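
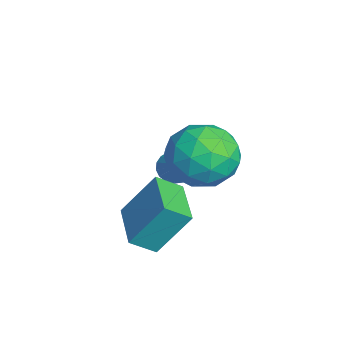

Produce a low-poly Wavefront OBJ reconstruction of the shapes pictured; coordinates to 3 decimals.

v 0.521 0.684 -2.524
v 0.543 -0.135 -1.95
v 0.62 1.717 -1.052
v 0.642 0.898 -0.479
v 2.198 0.662 -2.621
v 2.22 -0.157 -2.048
v 2.297 1.695 -1.15
v 2.319 0.876 -0.576
v 0.717 2.797 -0.818
v 1.619 2.253 -0.202
v -0.539 2.367 0.642
v 0.363 1.823 1.258
v 0.369 3.034 1.11
v 1.145 3.3 0.208
v -0.065 1.32 0.232
v 0.711 1.586 -0.67
v 1.135 1.34 0.446
v 1.403 2.399 0.989
v -0.323 2.221 -0.549
v -0.055 3.28 -0.006
v 1.279 2.563 -0.638
v -0.199 2.057 1.078
v -0.195 2.769 0.991
v 0.335 2.449 1.353
v 1 3.178 -0.397
v 1.53 2.858 -0.035
v 0.795 3.317 0.736
v -0.45 1.762 0.475
v 0.08 1.442 0.837
v 0.745 2.171 -0.913
v 1.275 1.851 -0.551
v 0.285 1.303 -0.296
v 1.524 1.707 0.105
v 0.786 1.454 0.963
v 0.534 1.159 0.36
v 0.991 1.315 -0.17
v 1.682 2.329 0.424
v 0.943 2.076 1.282
v 0.947 2.788 1.196
v 1.403 2.944 0.665
v 1.397 1.793 0.805
v 0.137 2.544 -0.842
v -0.602 2.291 0.016
v -0.323 1.676 -0.225
v 0.133 1.832 -0.756
v 0.294 3.166 -0.523
v -0.444 2.913 0.335
v 0.089 3.305 0.61
v 0.546 3.461 0.08
v -0.317 2.827 -0.365
v -2.278 2.004 -2.411
v -1.946 1.64 -2.788
v -1.282 1.996 -1.529
v -1.874 1.894 -2.868
v -1.881 2.169 -2.858
v -1.967 2.412 -2.759
v -2.114 2.574 -2.591
v -2.294 2.623 -2.387
v -2.471 2.549 -2.188
v -2.609 2.367 -2.034
v -2.682 2.114 -1.954
v -2.675 1.838 -1.964
v -2.589 1.595 -2.063
v -2.441 1.433 -2.231
v -2.261 1.384 -2.435
v -2.085 1.458 -2.633
f 2 4 1
f 5 2 1
f 1 4 3
f 3 5 1
f 2 8 4
f 6 2 5
f 6 8 2
f 4 8 3
f 7 5 3
f 3 8 7
f 7 6 5
f 8 6 7
f 9 46 25
f 46 20 49
f 25 49 14
f 46 49 25
f 9 25 21
f 25 14 26
f 21 26 10
f 25 26 21
f 9 21 30
f 21 10 31
f 30 31 16
f 21 31 30
f 9 30 42
f 30 16 45
f 42 45 19
f 30 45 42
f 9 42 46
f 42 19 50
f 46 50 20
f 42 50 46
f 10 26 37
f 26 14 40
f 37 40 18
f 26 40 37
f 14 49 27
f 49 20 48
f 27 48 13
f 49 48 27
f 20 50 47
f 50 19 43
f 47 43 11
f 50 43 47
f 19 45 44
f 45 16 32
f 44 32 15
f 45 32 44
f 16 31 36
f 31 10 33
f 36 33 17
f 31 33 36
f 12 38 24
f 38 18 39
f 24 39 13
f 38 39 24
f 12 24 22
f 24 13 23
f 22 23 11
f 24 23 22
f 12 22 29
f 22 11 28
f 29 28 15
f 22 28 29
f 12 29 34
f 29 15 35
f 34 35 17
f 29 35 34
f 12 34 38
f 34 17 41
f 38 41 18
f 34 41 38
f 13 39 27
f 39 18 40
f 27 40 14
f 39 40 27
f 11 23 47
f 23 13 48
f 47 48 20
f 23 48 47
f 15 28 44
f 28 11 43
f 44 43 19
f 28 43 44
f 17 35 36
f 35 15 32
f 36 32 16
f 35 32 36
f 18 41 37
f 41 17 33
f 37 33 10
f 41 33 37
f 52 51 54
f 52 54 53
f 54 51 55
f 54 55 53
f 55 51 56
f 55 56 53
f 56 51 57
f 56 57 53
f 57 51 58
f 57 58 53
f 58 51 59
f 58 59 53
f 59 51 60
f 59 60 53
f 60 51 61
f 60 61 53
f 61 51 62
f 61 62 53
f 62 51 63
f 62 63 53
f 63 51 64
f 63 64 53
f 64 51 65
f 64 65 53
f 65 51 66
f 65 66 53
f 66 51 52
f 66 52 53



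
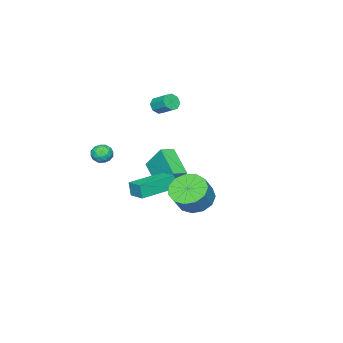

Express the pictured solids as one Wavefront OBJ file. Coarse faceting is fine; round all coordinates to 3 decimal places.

v 2.489 3.713 -0.285
v 3.254 4.056 -0.899
v 4.077 4.17 0.19
v 3.311 3.827 0.805
v 2.958 4.53 -0.725
v 3.78 4.644 0.365
v 2.512 4.745 -0.411
v 3.335 4.859 0.679
v 2.059 4.632 -0.057
v 2.882 4.746 1.033
v 1.742 4.227 0.225
v 2.565 4.342 1.314
v 1.663 3.659 0.345
v 2.485 3.774 1.434
v 1.845 3.108 0.265
v 2.668 3.223 1.354
v 2.232 2.749 0.01
v 3.055 2.864 1.1
v 2.7 2.696 -0.338
v 3.523 2.81 0.752
v 3.102 2.966 -0.669
v 3.924 3.08 0.42
v 3.308 3.473 -0.878
v 4.131 3.587 0.211
v -4.036 -3.407 1.44
v -3.468 -3.394 1.322
v -3.356 -2.421 1.962
v -3.924 -2.433 2.08
v -3.709 -3.17 1.024
v -3.597 -2.197 1.663
v -4.141 -3.085 0.969
v -4.029 -2.112 1.609
v -4.512 -3.188 1.19
v -4.4 -2.215 1.83
v -4.604 -3.419 1.558
v -4.492 -2.446 2.198
v -4.363 -3.643 1.857
v -4.251 -2.67 2.496
v -3.931 -3.728 1.911
v -3.819 -2.755 2.551
v -3.56 -3.625 1.69
v -3.448 -2.652 2.33
v -1.951 -1.002 -3.261
v -2.771 -2.47 -2.254
v -1.96 0.008 -1.795
v -2.779 -1.461 -0.788
v -1.161 -1.299 -3.052
v -1.98 -2.768 -2.045
v -1.169 -0.29 -1.586
v -1.989 -1.758 -0.579
v 1.132 0.829 -0.974
v 1.073 0.648 -0.135
v 1.408 1.754 -0.756
v 1.349 1.574 0.083
v 3.211 0.206 -0.963
v 3.152 0.026 -0.124
v 3.487 1.132 -0.745
v 3.428 0.951 0.094
v 1.015 -2.85 0.57
v 1.577 -2.66 0.3
v 0.983 -3.68 -0.08
v 1.545 -3.49 -0.35
v 1.537 -3.714 0.262
v 1.557 -3.201 0.664
v 1.003 -3.139 -0.444
v 1.023 -2.626 -0.042
v 1.57 -2.839 -0.327
v 1.9 -3.194 0.11
v 0.66 -3.146 0.11
v 0.99 -3.501 0.547
v 1.299 -2.682 0.493
v 1.261 -3.658 -0.273
v 1.256 -3.789 0.087
v 1.587 -3.677 -0.071
v 1.287 -3 0.706
v 1.617 -2.889 0.548
v 1.593 -3.508 0.525
v 0.943 -3.451 -0.328
v 1.273 -3.34 -0.486
v 0.973 -2.663 0.291
v 1.304 -2.551 0.133
v 0.967 -2.832 -0.305
v 1.625 -2.676 -0.035
v 1.606 -3.163 -0.417
v 1.288 -2.957 -0.472
v 1.3 -2.656 -0.236
v 1.819 -2.884 0.222
v 1.8 -3.372 -0.161
v 1.795 -3.504 0.199
v 1.807 -3.202 0.435
v 1.815 -2.989 -0.147
v 0.76 -2.968 0.381
v 0.741 -3.456 -0.002
v 0.753 -3.138 -0.215
v 0.765 -2.836 0.021
v 0.954 -3.177 0.637
v 0.935 -3.664 0.255
v 1.26 -3.684 0.456
v 1.272 -3.383 0.692
v 0.745 -3.351 0.367
f 2 1 5
f 2 5 3
f 3 5 6
f 3 6 4
f 5 1 7
f 5 7 6
f 6 7 8
f 6 8 4
f 7 1 9
f 7 9 8
f 8 9 10
f 8 10 4
f 9 1 11
f 9 11 10
f 10 11 12
f 10 12 4
f 11 1 13
f 11 13 12
f 12 13 14
f 12 14 4
f 13 1 15
f 13 15 14
f 14 15 16
f 14 16 4
f 15 1 17
f 15 17 16
f 16 17 18
f 16 18 4
f 17 1 19
f 17 19 18
f 18 19 20
f 18 20 4
f 19 1 21
f 19 21 20
f 20 21 22
f 20 22 4
f 21 1 23
f 21 23 22
f 22 23 24
f 22 24 4
f 23 1 2
f 23 2 24
f 24 2 3
f 24 3 4
f 26 25 29
f 26 29 27
f 27 29 30
f 27 30 28
f 29 25 31
f 29 31 30
f 30 31 32
f 30 32 28
f 31 25 33
f 31 33 32
f 32 33 34
f 32 34 28
f 33 25 35
f 33 35 34
f 34 35 36
f 34 36 28
f 35 25 37
f 35 37 36
f 36 37 38
f 36 38 28
f 37 25 39
f 37 39 38
f 38 39 40
f 38 40 28
f 39 25 41
f 39 41 40
f 40 41 42
f 40 42 28
f 41 25 26
f 41 26 42
f 42 26 27
f 42 27 28
f 44 46 43
f 47 44 43
f 43 46 45
f 45 47 43
f 44 50 46
f 48 44 47
f 48 50 44
f 46 50 45
f 49 47 45
f 45 50 49
f 49 48 47
f 50 48 49
f 52 54 51
f 55 52 51
f 51 54 53
f 53 55 51
f 52 58 54
f 56 52 55
f 56 58 52
f 54 58 53
f 57 55 53
f 53 58 57
f 57 56 55
f 58 56 57
f 59 96 75
f 96 70 99
f 75 99 64
f 96 99 75
f 59 75 71
f 75 64 76
f 71 76 60
f 75 76 71
f 59 71 80
f 71 60 81
f 80 81 66
f 71 81 80
f 59 80 92
f 80 66 95
f 92 95 69
f 80 95 92
f 59 92 96
f 92 69 100
f 96 100 70
f 92 100 96
f 60 76 87
f 76 64 90
f 87 90 68
f 76 90 87
f 64 99 77
f 99 70 98
f 77 98 63
f 99 98 77
f 70 100 97
f 100 69 93
f 97 93 61
f 100 93 97
f 69 95 94
f 95 66 82
f 94 82 65
f 95 82 94
f 66 81 86
f 81 60 83
f 86 83 67
f 81 83 86
f 62 88 74
f 88 68 89
f 74 89 63
f 88 89 74
f 62 74 72
f 74 63 73
f 72 73 61
f 74 73 72
f 62 72 79
f 72 61 78
f 79 78 65
f 72 78 79
f 62 79 84
f 79 65 85
f 84 85 67
f 79 85 84
f 62 84 88
f 84 67 91
f 88 91 68
f 84 91 88
f 63 89 77
f 89 68 90
f 77 90 64
f 89 90 77
f 61 73 97
f 73 63 98
f 97 98 70
f 73 98 97
f 65 78 94
f 78 61 93
f 94 93 69
f 78 93 94
f 67 85 86
f 85 65 82
f 86 82 66
f 85 82 86
f 68 91 87
f 91 67 83
f 87 83 60
f 91 83 87



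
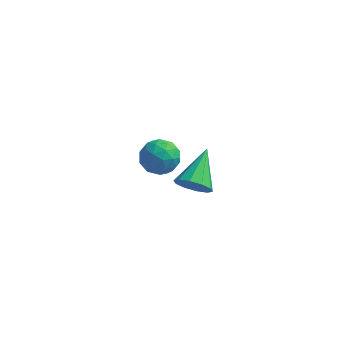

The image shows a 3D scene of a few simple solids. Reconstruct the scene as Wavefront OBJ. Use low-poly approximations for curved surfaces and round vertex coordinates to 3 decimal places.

v 1.103 -4.516 2.993
v 1.916 -4.403 2.771
v 1.137 -2.804 3.987
v 1.615 -4.183 2.402
v 1.118 -4.09 2.258
v 0.616 -4.159 2.395
v 0.3 -4.365 2.761
v 0.291 -4.629 3.215
v 0.592 -4.849 3.585
v 1.088 -4.943 3.728
v 1.591 -4.873 3.591
v 1.907 -4.667 3.226
v -3.401 1.339 -1.672
v -2.828 2.104 -2.028
v -2.072 0.676 -0.952
v -1.499 1.441 -1.308
v -2.194 1.619 -0.583
v -3.015 2.029 -1.028
v -1.885 0.751 -1.952
v -2.706 1.161 -2.397
v -1.89 1.74 -2.201
v -2.081 2.277 -1.354
v -2.819 0.503 -1.626
v -3.01 1.04 -0.779
v -3.231 1.78 -1.913
v -1.669 1 -1.067
v -2.077 1.105 -0.641
v -1.74 1.555 -0.85
v -3.341 1.736 -1.325
v -3.004 2.185 -1.534
v -2.631 1.9 -0.685
v -1.896 0.595 -1.446
v -1.559 1.044 -1.655
v -3.16 1.225 -2.13
v -2.823 1.675 -2.339
v -2.269 0.88 -2.295
v -2.343 2.015 -2.224
v -1.562 1.626 -1.801
v -1.789 1.22 -2.179
v -2.272 1.461 -2.441
v -2.455 2.331 -1.726
v -1.674 1.941 -1.303
v -2.083 2.046 -0.877
v -2.565 2.287 -1.139
v -1.904 2.117 -1.828
v -3.226 0.839 -1.677
v -2.445 0.449 -1.254
v -2.335 0.493 -1.841
v -2.817 0.734 -2.103
v -3.338 1.154 -1.179
v -2.557 0.765 -0.756
v -2.628 1.319 -0.539
v -3.111 1.56 -0.801
v -2.996 0.663 -1.152
f 2 1 4
f 2 4 3
f 4 1 5
f 4 5 3
f 5 1 6
f 5 6 3
f 6 1 7
f 6 7 3
f 7 1 8
f 7 8 3
f 8 1 9
f 8 9 3
f 9 1 10
f 9 10 3
f 10 1 11
f 10 11 3
f 11 1 12
f 11 12 3
f 12 1 2
f 12 2 3
f 13 50 29
f 50 24 53
f 29 53 18
f 50 53 29
f 13 29 25
f 29 18 30
f 25 30 14
f 29 30 25
f 13 25 34
f 25 14 35
f 34 35 20
f 25 35 34
f 13 34 46
f 34 20 49
f 46 49 23
f 34 49 46
f 13 46 50
f 46 23 54
f 50 54 24
f 46 54 50
f 14 30 41
f 30 18 44
f 41 44 22
f 30 44 41
f 18 53 31
f 53 24 52
f 31 52 17
f 53 52 31
f 24 54 51
f 54 23 47
f 51 47 15
f 54 47 51
f 23 49 48
f 49 20 36
f 48 36 19
f 49 36 48
f 20 35 40
f 35 14 37
f 40 37 21
f 35 37 40
f 16 42 28
f 42 22 43
f 28 43 17
f 42 43 28
f 16 28 26
f 28 17 27
f 26 27 15
f 28 27 26
f 16 26 33
f 26 15 32
f 33 32 19
f 26 32 33
f 16 33 38
f 33 19 39
f 38 39 21
f 33 39 38
f 16 38 42
f 38 21 45
f 42 45 22
f 38 45 42
f 17 43 31
f 43 22 44
f 31 44 18
f 43 44 31
f 15 27 51
f 27 17 52
f 51 52 24
f 27 52 51
f 19 32 48
f 32 15 47
f 48 47 23
f 32 47 48
f 21 39 40
f 39 19 36
f 40 36 20
f 39 36 40
f 22 45 41
f 45 21 37
f 41 37 14
f 45 37 41



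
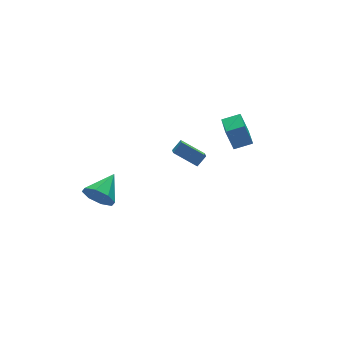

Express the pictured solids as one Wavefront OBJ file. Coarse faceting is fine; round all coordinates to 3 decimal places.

v -0.885 0.283 1.02
v -1.191 -0.51 1.466
v -0.31 0.392 1.608
v -0.616 -0.4 2.054
v 0.156 -0.6 0.166
v -0.15 -1.392 0.612
v 0.731 -0.49 0.754
v 0.425 -1.283 1.2
v 2.948 0.347 -0.203
v 2.579 0.699 1.154
v 3.534 2.027 -0.478
v 3.165 2.378 0.879
v 3.995 0.042 0.161
v 3.626 0.393 1.518
v 4.581 1.721 -0.114
v 4.212 2.073 1.243
v -4.177 3.141 -4.015
v -3.51 2.781 -4.771
v -2.743 4.179 -3.245
v -3.891 3.471 -4.992
v -4.439 3.968 -4.641
v -4.834 3.98 -3.923
v -4.843 3.501 -3.26
v -4.462 2.811 -3.038
v -3.914 2.314 -3.389
v -3.519 2.302 -4.107
f 2 4 1
f 5 2 1
f 1 4 3
f 3 5 1
f 2 8 4
f 6 2 5
f 6 8 2
f 4 8 3
f 7 5 3
f 3 8 7
f 7 6 5
f 8 6 7
f 10 12 9
f 13 10 9
f 9 12 11
f 11 13 9
f 10 16 12
f 14 10 13
f 14 16 10
f 12 16 11
f 15 13 11
f 11 16 15
f 15 14 13
f 16 14 15
f 18 17 20
f 18 20 19
f 20 17 21
f 20 21 19
f 21 17 22
f 21 22 19
f 22 17 23
f 22 23 19
f 23 17 24
f 23 24 19
f 24 17 25
f 24 25 19
f 25 17 26
f 25 26 19
f 26 17 18
f 26 18 19



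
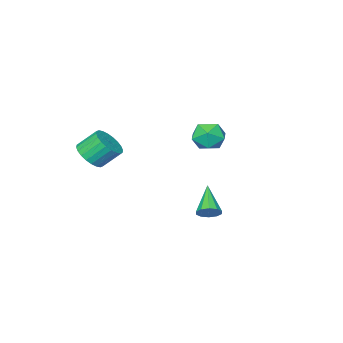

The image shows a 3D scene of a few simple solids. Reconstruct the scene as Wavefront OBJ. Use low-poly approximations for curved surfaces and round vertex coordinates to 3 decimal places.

v -4.382 -0.947 -1.595
v -3.302 -0.677 -1.181
v -4.618 -2.203 -0.159
v -3.538 -1.933 0.255
v -4.415 -1.134 0.318
v -4.269 -0.358 -0.569
v -3.651 -2.522 -0.771
v -3.505 -1.746 -1.658
v -2.85 -1.65 -0.671
v -3.322 -0.793 0.001
v -4.598 -2.087 -1.341
v -5.07 -1.23 -0.669
v 0.091 3.438 -3.787
v 0.753 3.105 -3.619
v -0.931 2.082 -2.453
v 0.686 3.455 -3.314
v 0.391 3.8 -3.19
v -0.018 4.006 -3.293
v -0.385 3.995 -3.586
v -0.57 3.772 -3.955
v -0.503 3.421 -4.26
v -0.209 3.077 -4.384
v 0.2 2.871 -4.281
v 0.568 2.881 -3.988
v 3.599 -2.941 -0.567
v 4.311 -3.247 0.186
v 3.452 -2.506 1.3
v 2.741 -2.199 0.547
v 4.473 -2.878 0.065
v 3.614 -2.136 1.179
v 4.502 -2.518 -0.152
v 3.644 -1.776 0.962
v 4.394 -2.222 -0.432
v 3.535 -1.481 0.682
v 4.165 -2.036 -0.733
v 3.306 -1.294 0.381
v 3.85 -1.987 -1.008
v 2.991 -1.246 0.106
v 3.497 -2.084 -1.216
v 2.638 -1.343 -0.103
v 3.159 -2.311 -1.326
v 2.3 -1.57 -0.212
v 2.888 -2.634 -1.32
v 2.029 -1.893 -0.206
v 2.726 -3.004 -1.199
v 1.867 -2.262 -0.085
v 2.696 -3.364 -0.982
v 1.838 -2.622 0.132
v 2.805 -3.659 -0.702
v 1.946 -2.918 0.412
v 3.034 -3.846 -0.401
v 2.175 -3.104 0.713
v 3.349 -3.894 -0.126
v 2.49 -3.153 0.988
v 3.702 -3.797 0.083
v 2.843 -3.056 1.196
v 4.04 -3.57 0.192
v 3.181 -2.829 1.306
f 1 12 6
f 1 6 2
f 1 2 8
f 1 8 11
f 1 11 12
f 2 6 10
f 6 12 5
f 12 11 3
f 11 8 7
f 8 2 9
f 4 10 5
f 4 5 3
f 4 3 7
f 4 7 9
f 4 9 10
f 5 10 6
f 3 5 12
f 7 3 11
f 9 7 8
f 10 9 2
f 14 13 16
f 14 16 15
f 16 13 17
f 16 17 15
f 17 13 18
f 17 18 15
f 18 13 19
f 18 19 15
f 19 13 20
f 19 20 15
f 20 13 21
f 20 21 15
f 21 13 22
f 21 22 15
f 22 13 23
f 22 23 15
f 23 13 24
f 23 24 15
f 24 13 14
f 24 14 15
f 26 25 29
f 26 29 27
f 27 29 30
f 27 30 28
f 29 25 31
f 29 31 30
f 30 31 32
f 30 32 28
f 31 25 33
f 31 33 32
f 32 33 34
f 32 34 28
f 33 25 35
f 33 35 34
f 34 35 36
f 34 36 28
f 35 25 37
f 35 37 36
f 36 37 38
f 36 38 28
f 37 25 39
f 37 39 38
f 38 39 40
f 38 40 28
f 39 25 41
f 39 41 40
f 40 41 42
f 40 42 28
f 41 25 43
f 41 43 42
f 42 43 44
f 42 44 28
f 43 25 45
f 43 45 44
f 44 45 46
f 44 46 28
f 45 25 47
f 45 47 46
f 46 47 48
f 46 48 28
f 47 25 49
f 47 49 48
f 48 49 50
f 48 50 28
f 49 25 51
f 49 51 50
f 50 51 52
f 50 52 28
f 51 25 53
f 51 53 52
f 52 53 54
f 52 54 28
f 53 25 55
f 53 55 54
f 54 55 56
f 54 56 28
f 55 25 57
f 55 57 56
f 56 57 58
f 56 58 28
f 57 25 26
f 57 26 58
f 58 26 27
f 58 27 28



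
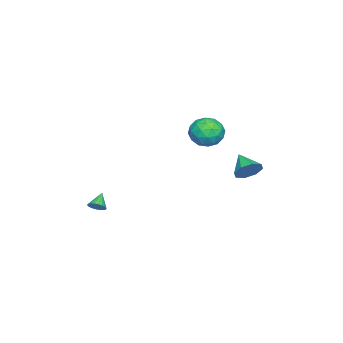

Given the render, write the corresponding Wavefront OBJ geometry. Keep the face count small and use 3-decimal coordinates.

v -2.274 4.069 0.488
v -1.602 3.869 1.004
v -3.106 3.191 1.232
v -1.95 4.39 1.229
v -2.488 4.723 1.02
v -2.9 4.672 0.499
v -2.945 4.268 -0.028
v -2.597 3.747 -0.253
v -2.059 3.414 -0.044
v -1.647 3.465 0.477
v -3.518 1.685 2.923
v -2.855 2.276 3.524
v -2.165 0.784 2.316
v -1.502 1.375 2.917
v -2.177 0.685 3.384
v -3.013 1.242 3.759
v -2.007 1.818 2.081
v -2.843 2.375 2.456
v -1.921 2.358 3.004
v -2.026 1.658 3.809
v -2.994 1.402 2.031
v -3.099 0.702 2.836
v -3.305 2.06 3.277
v -1.715 1 2.563
v -2.111 0.595 2.838
v -1.722 0.942 3.191
v -3.399 1.452 3.415
v -3.009 1.799 3.768
v -2.61 0.864 3.686
v -2.011 1.261 2.072
v -1.621 1.608 2.425
v -3.298 2.118 2.649
v -2.909 2.465 3.002
v -2.41 2.196 2.154
v -2.367 2.455 3.324
v -1.571 1.926 2.968
v -1.868 2.187 2.476
v -2.359 2.514 2.697
v -2.429 2.044 3.798
v -1.633 1.514 3.441
v -2.03 1.108 3.715
v -2.522 1.436 3.936
v -1.879 2.092 3.492
v -3.387 1.546 2.399
v -2.591 1.016 2.042
v -2.498 1.624 1.904
v -2.99 1.952 2.125
v -3.449 1.134 2.872
v -2.653 0.605 2.516
v -2.661 0.546 3.143
v -3.152 0.873 3.364
v -3.141 0.968 2.348
v 0.157 -3.889 -2.667
v 0.495 -4.092 -2.283
v -0.657 -3.931 -1.973
v 0.513 -3.866 -2.249
v 0.469 -3.645 -2.286
v 0.372 -3.466 -2.39
v 0.237 -3.36 -2.541
v 0.088 -3.345 -2.714
v -0.048 -3.425 -2.879
v -0.15 -3.585 -3.008
v -0.198 -3.797 -3.077
v -0.185 -4.026 -3.076
v -0.113 -4.23 -3.004
v 0.005 -4.376 -2.873
v 0.15 -4.438 -2.708
v 0.296 -4.404 -2.535
v 0.418 -4.282 -2.385
f 2 1 4
f 2 4 3
f 4 1 5
f 4 5 3
f 5 1 6
f 5 6 3
f 6 1 7
f 6 7 3
f 7 1 8
f 7 8 3
f 8 1 9
f 8 9 3
f 9 1 10
f 9 10 3
f 10 1 2
f 10 2 3
f 11 48 27
f 48 22 51
f 27 51 16
f 48 51 27
f 11 27 23
f 27 16 28
f 23 28 12
f 27 28 23
f 11 23 32
f 23 12 33
f 32 33 18
f 23 33 32
f 11 32 44
f 32 18 47
f 44 47 21
f 32 47 44
f 11 44 48
f 44 21 52
f 48 52 22
f 44 52 48
f 12 28 39
f 28 16 42
f 39 42 20
f 28 42 39
f 16 51 29
f 51 22 50
f 29 50 15
f 51 50 29
f 22 52 49
f 52 21 45
f 49 45 13
f 52 45 49
f 21 47 46
f 47 18 34
f 46 34 17
f 47 34 46
f 18 33 38
f 33 12 35
f 38 35 19
f 33 35 38
f 14 40 26
f 40 20 41
f 26 41 15
f 40 41 26
f 14 26 24
f 26 15 25
f 24 25 13
f 26 25 24
f 14 24 31
f 24 13 30
f 31 30 17
f 24 30 31
f 14 31 36
f 31 17 37
f 36 37 19
f 31 37 36
f 14 36 40
f 36 19 43
f 40 43 20
f 36 43 40
f 15 41 29
f 41 20 42
f 29 42 16
f 41 42 29
f 13 25 49
f 25 15 50
f 49 50 22
f 25 50 49
f 17 30 46
f 30 13 45
f 46 45 21
f 30 45 46
f 19 37 38
f 37 17 34
f 38 34 18
f 37 34 38
f 20 43 39
f 43 19 35
f 39 35 12
f 43 35 39
f 54 53 56
f 54 56 55
f 56 53 57
f 56 57 55
f 57 53 58
f 57 58 55
f 58 53 59
f 58 59 55
f 59 53 60
f 59 60 55
f 60 53 61
f 60 61 55
f 61 53 62
f 61 62 55
f 62 53 63
f 62 63 55
f 63 53 64
f 63 64 55
f 64 53 65
f 64 65 55
f 65 53 66
f 65 66 55
f 66 53 67
f 66 67 55
f 67 53 68
f 67 68 55
f 68 53 69
f 68 69 55
f 69 53 54
f 69 54 55



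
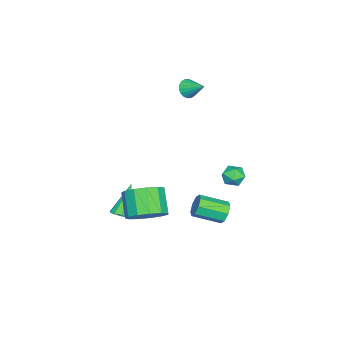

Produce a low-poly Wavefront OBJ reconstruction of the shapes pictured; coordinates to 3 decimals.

v 1.985 2.048 -2.035
v 2.37 1.988 -2.531
v 2.879 0.712 -1.98
v 2.495 0.772 -1.485
v 2.575 2.227 -2.166
v 3.084 0.951 -1.615
v 2.435 2.361 -1.724
v 2.944 1.086 -1.174
v 2.031 2.312 -1.465
v 2.541 1.036 -0.915
v 1.601 2.108 -1.54
v 2.11 0.832 -0.989
v 1.396 1.869 -1.905
v 1.905 0.593 -1.354
v 1.536 1.734 -2.346
v 2.045 0.459 -1.796
v 1.939 1.784 -2.605
v 2.449 0.508 -2.055
v -2.691 1.361 -2.275
v -2.135 1.71 -2.467
v -2.285 0.45 -2.753
v -1.729 0.799 -2.945
v -1.835 0.661 -2.284
v -2.085 1.224 -1.989
v -2.335 0.936 -3.231
v -2.585 1.499 -2.936
v -1.915 1.447 -3.058
v -1.606 1.277 -2.473
v -2.814 0.883 -2.747
v -2.505 0.713 -2.162
v 1.769 -3.341 -3.768
v 2.016 -3.73 -3.551
v 0.771 -3.099 -2.192
v 2.186 -3.432 -3.489
v 2.16 -3.091 -3.558
v 1.951 -2.867 -3.725
v 1.657 -2.865 -3.912
v 1.415 -3.085 -4.031
v 1.338 -3.426 -4.027
v 1.463 -3.726 -3.902
v 1.731 -3.847 -3.714
v -2.435 -1.371 3.022
v -2.253 -1.133 2.525
v -2.065 -0.409 3.618
v -2.497 -1.05 2.543
v -2.728 -1.03 2.655
v -2.902 -1.078 2.84
v -2.983 -1.184 3.061
v -2.955 -1.327 3.275
v -2.825 -1.478 3.438
v -2.617 -1.609 3.519
v -2.373 -1.692 3.501
v -2.142 -1.711 3.389
v -1.968 -1.663 3.204
v -1.887 -1.557 2.983
v -1.915 -1.414 2.769
v -2.045 -1.263 2.606
v 4.133 -1.006 -1.525
v 4.928 -1.163 -0.907
v 4.023 -1.69 0.124
v 3.227 -1.534 -0.495
v 4.741 -0.63 -0.799
v 3.836 -1.157 0.232
v 4.361 -0.217 -0.921
v 3.456 -0.744 0.11
v 3.908 -0.055 -1.236
v 3.003 -0.582 -0.205
v 3.527 -0.194 -1.642
v 2.621 -0.721 -0.611
v 3.338 -0.592 -2.012
v 2.432 -1.119 -0.981
v 3.401 -1.121 -2.227
v 2.495 -1.648 -1.196
v 3.697 -1.614 -2.219
v 2.791 -2.141 -1.188
v 4.131 -1.914 -1.991
v 3.225 -2.441 -0.96
v 4.565 -1.926 -1.615
v 3.66 -2.453 -0.584
v 4.863 -1.646 -1.211
v 3.957 -2.173 -0.18
f 2 1 5
f 2 5 3
f 3 5 6
f 3 6 4
f 5 1 7
f 5 7 6
f 6 7 8
f 6 8 4
f 7 1 9
f 7 9 8
f 8 9 10
f 8 10 4
f 9 1 11
f 9 11 10
f 10 11 12
f 10 12 4
f 11 1 13
f 11 13 12
f 12 13 14
f 12 14 4
f 13 1 15
f 13 15 14
f 14 15 16
f 14 16 4
f 15 1 17
f 15 17 16
f 16 17 18
f 16 18 4
f 17 1 2
f 17 2 18
f 18 2 3
f 18 3 4
f 19 30 24
f 19 24 20
f 19 20 26
f 19 26 29
f 19 29 30
f 20 24 28
f 24 30 23
f 30 29 21
f 29 26 25
f 26 20 27
f 22 28 23
f 22 23 21
f 22 21 25
f 22 25 27
f 22 27 28
f 23 28 24
f 21 23 30
f 25 21 29
f 27 25 26
f 28 27 20
f 32 31 34
f 32 34 33
f 34 31 35
f 34 35 33
f 35 31 36
f 35 36 33
f 36 31 37
f 36 37 33
f 37 31 38
f 37 38 33
f 38 31 39
f 38 39 33
f 39 31 40
f 39 40 33
f 40 31 41
f 40 41 33
f 41 31 32
f 41 32 33
f 43 42 45
f 43 45 44
f 45 42 46
f 45 46 44
f 46 42 47
f 46 47 44
f 47 42 48
f 47 48 44
f 48 42 49
f 48 49 44
f 49 42 50
f 49 50 44
f 50 42 51
f 50 51 44
f 51 42 52
f 51 52 44
f 52 42 53
f 52 53 44
f 53 42 54
f 53 54 44
f 54 42 55
f 54 55 44
f 55 42 56
f 55 56 44
f 56 42 57
f 56 57 44
f 57 42 43
f 57 43 44
f 59 58 62
f 59 62 60
f 60 62 63
f 60 63 61
f 62 58 64
f 62 64 63
f 63 64 65
f 63 65 61
f 64 58 66
f 64 66 65
f 65 66 67
f 65 67 61
f 66 58 68
f 66 68 67
f 67 68 69
f 67 69 61
f 68 58 70
f 68 70 69
f 69 70 71
f 69 71 61
f 70 58 72
f 70 72 71
f 71 72 73
f 71 73 61
f 72 58 74
f 72 74 73
f 73 74 75
f 73 75 61
f 74 58 76
f 74 76 75
f 75 76 77
f 75 77 61
f 76 58 78
f 76 78 77
f 77 78 79
f 77 79 61
f 78 58 80
f 78 80 79
f 79 80 81
f 79 81 61
f 80 58 59
f 80 59 81
f 81 59 60
f 81 60 61



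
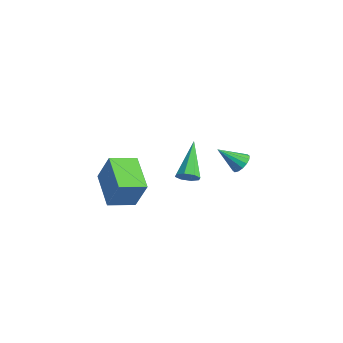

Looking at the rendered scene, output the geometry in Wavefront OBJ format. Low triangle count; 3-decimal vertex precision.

v -1.075 0.423 0.465
v -0.906 0.166 0.885
v -2.245 1.397 1.535
v -0.696 0.497 0.813
v -0.708 0.784 0.538
v -0.936 0.859 0.22
v -1.245 0.679 0.046
v -1.455 0.349 0.118
v -1.443 0.062 0.393
v -1.215 -0.014 0.711
v -2.816 -2.654 0.551
v -2.279 -2.41 1.887
v -2.615 -1.517 0.263
v -2.079 -1.273 1.598
v -1.261 -3.067 0.002
v -0.725 -2.823 1.337
v -1.061 -1.93 -0.287
v -0.524 -1.686 1.049
v -1.472 3.156 0.043
v -1.025 3.138 0.308
v -1.988 2.344 0.857
v -1.165 3.339 0.42
v -1.387 3.491 0.431
v -1.632 3.553 0.338
v -1.834 3.509 0.165
v -1.939 3.369 -0.04
v -1.919 3.173 -0.223
v -1.779 2.972 -0.335
v -1.557 2.82 -0.345
v -1.312 2.758 -0.252
v -1.11 2.803 -0.08
v -1.005 2.942 0.125
f 2 1 4
f 2 4 3
f 4 1 5
f 4 5 3
f 5 1 6
f 5 6 3
f 6 1 7
f 6 7 3
f 7 1 8
f 7 8 3
f 8 1 9
f 8 9 3
f 9 1 10
f 9 10 3
f 10 1 2
f 10 2 3
f 12 14 11
f 15 12 11
f 11 14 13
f 13 15 11
f 12 18 14
f 16 12 15
f 16 18 12
f 14 18 13
f 17 15 13
f 13 18 17
f 17 16 15
f 18 16 17
f 20 19 22
f 20 22 21
f 22 19 23
f 22 23 21
f 23 19 24
f 23 24 21
f 24 19 25
f 24 25 21
f 25 19 26
f 25 26 21
f 26 19 27
f 26 27 21
f 27 19 28
f 27 28 21
f 28 19 29
f 28 29 21
f 29 19 30
f 29 30 21
f 30 19 31
f 30 31 21
f 31 19 32
f 31 32 21
f 32 19 20
f 32 20 21



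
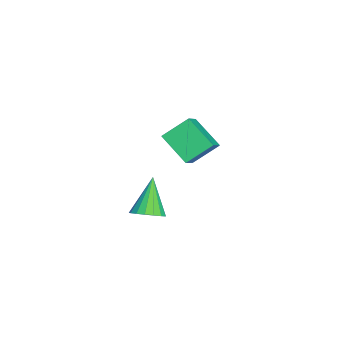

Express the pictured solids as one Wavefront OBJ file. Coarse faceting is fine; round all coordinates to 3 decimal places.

v -1.781 1.521 -1.371
v -2.231 2.708 -0.43
v -0.794 2.698 -2.384
v -1.244 3.885 -1.443
v -0.676 1.295 -0.557
v -1.126 2.482 0.384
v 0.311 2.472 -1.57
v -0.139 3.659 -0.629
v 4.486 1.191 -1.841
v 5.109 1.138 -1.341
v 3.274 1.309 -0.319
v 5.071 1.515 -1.401
v 4.899 1.817 -1.561
v 4.632 1.976 -1.785
v 4.333 1.955 -2.023
v 4.068 1.76 -2.218
v 3.899 1.434 -2.328
v 3.865 1.052 -2.326
v 3.973 0.703 -2.212
v 4.199 0.465 -2.014
v 4.491 0.394 -1.777
v 4.781 0.506 -1.554
v 5.004 0.774 -1.396
f 2 4 1
f 5 2 1
f 1 4 3
f 3 5 1
f 2 8 4
f 6 2 5
f 6 8 2
f 4 8 3
f 7 5 3
f 3 8 7
f 7 6 5
f 8 6 7
f 10 9 12
f 10 12 11
f 12 9 13
f 12 13 11
f 13 9 14
f 13 14 11
f 14 9 15
f 14 15 11
f 15 9 16
f 15 16 11
f 16 9 17
f 16 17 11
f 17 9 18
f 17 18 11
f 18 9 19
f 18 19 11
f 19 9 20
f 19 20 11
f 20 9 21
f 20 21 11
f 21 9 22
f 21 22 11
f 22 9 23
f 22 23 11
f 23 9 10
f 23 10 11



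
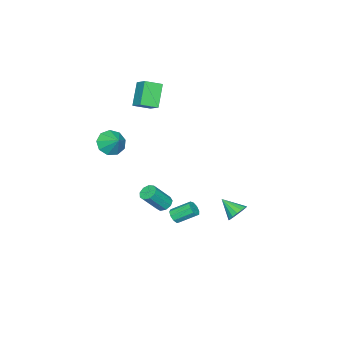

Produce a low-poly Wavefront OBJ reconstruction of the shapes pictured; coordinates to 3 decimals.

v 1.79 -2.51 2.78
v 2.606 -2.738 2.581
v 2.19 -1.69 3.48
v 2.413 -2.321 2.203
v 1.928 -1.992 2.095
v 1.379 -1.906 2.307
v 1.022 -2.103 2.741
v 1.025 -2.49 3.193
v 1.385 -2.886 3.452
v 1.935 -3.107 3.396
v 2.417 -3.048 3.052
v -0.854 -0.131 -3.93
v -0.654 -0.346 -3.501
v -1.187 0.636 -2.761
v -1.386 0.851 -3.19
v -0.422 -0.115 -3.64
v -0.955 0.867 -2.9
v -0.392 0.109 -3.915
v -0.925 1.09 -3.175
v -0.578 0.22 -4.197
v -1.111 1.202 -3.457
v -0.893 0.167 -4.354
v -1.426 1.149 -3.614
v -1.189 -0.025 -4.312
v -1.722 0.957 -3.573
v -1.329 -0.267 -4.092
v -1.862 0.715 -3.352
v -1.245 -0.445 -3.795
v -1.778 0.537 -3.056
v -0.979 -0.476 -3.562
v -1.512 0.506 -2.822
v 1.32 0.654 -1.252
v 1.698 1.035 -1.374
v 2.578 0.566 -0.11
v 2.2 0.186 0.012
v 1.44 1.179 -1.141
v 2.321 0.711 0.123
v 1.126 1.078 -0.96
v 2.007 0.61 0.304
v 0.903 0.779 -0.915
v 1.783 0.31 0.348
v 0.875 0.421 -1.028
v 1.755 -0.048 0.235
v 1.055 0.172 -1.246
v 1.935 -0.296 0.018
v 1.359 0.149 -1.466
v 2.239 -0.319 -0.203
v 1.644 0.362 -1.586
v 2.525 -0.106 -0.323
v 1.778 0.712 -1.55
v 2.659 0.244 -0.286
v -3.698 -3.719 2.269
v -4.718 -4.114 3.57
v -3.254 -2.852 2.88
v -4.274 -3.247 4.181
v -2.906 -4.413 2.679
v -3.926 -4.808 3.98
v -2.462 -3.546 3.29
v -3.482 -3.941 4.591
v -0.703 4.148 -1.865
v -0.043 4.226 -1.718
v -0.737 3.072 -1.135
v -0.214 4.402 -1.466
v -0.516 4.511 -1.321
v -0.868 4.522 -1.321
v -1.175 4.432 -1.467
v -1.356 4.267 -1.72
v -1.362 4.07 -2.011
v -1.191 3.893 -2.263
v -0.89 3.785 -2.409
v -0.538 3.774 -2.408
v -0.23 3.863 -2.262
v -0.049 4.029 -2.01
f 2 1 4
f 2 4 3
f 4 1 5
f 4 5 3
f 5 1 6
f 5 6 3
f 6 1 7
f 6 7 3
f 7 1 8
f 7 8 3
f 8 1 9
f 8 9 3
f 9 1 10
f 9 10 3
f 10 1 11
f 10 11 3
f 11 1 2
f 11 2 3
f 13 12 16
f 13 16 14
f 14 16 17
f 14 17 15
f 16 12 18
f 16 18 17
f 17 18 19
f 17 19 15
f 18 12 20
f 18 20 19
f 19 20 21
f 19 21 15
f 20 12 22
f 20 22 21
f 21 22 23
f 21 23 15
f 22 12 24
f 22 24 23
f 23 24 25
f 23 25 15
f 24 12 26
f 24 26 25
f 25 26 27
f 25 27 15
f 26 12 28
f 26 28 27
f 27 28 29
f 27 29 15
f 28 12 30
f 28 30 29
f 29 30 31
f 29 31 15
f 30 12 13
f 30 13 31
f 31 13 14
f 31 14 15
f 33 32 36
f 33 36 34
f 34 36 37
f 34 37 35
f 36 32 38
f 36 38 37
f 37 38 39
f 37 39 35
f 38 32 40
f 38 40 39
f 39 40 41
f 39 41 35
f 40 32 42
f 40 42 41
f 41 42 43
f 41 43 35
f 42 32 44
f 42 44 43
f 43 44 45
f 43 45 35
f 44 32 46
f 44 46 45
f 45 46 47
f 45 47 35
f 46 32 48
f 46 48 47
f 47 48 49
f 47 49 35
f 48 32 50
f 48 50 49
f 49 50 51
f 49 51 35
f 50 32 33
f 50 33 51
f 51 33 34
f 51 34 35
f 53 55 52
f 56 53 52
f 52 55 54
f 54 56 52
f 53 59 55
f 57 53 56
f 57 59 53
f 55 59 54
f 58 56 54
f 54 59 58
f 58 57 56
f 59 57 58
f 61 60 63
f 61 63 62
f 63 60 64
f 63 64 62
f 64 60 65
f 64 65 62
f 65 60 66
f 65 66 62
f 66 60 67
f 66 67 62
f 67 60 68
f 67 68 62
f 68 60 69
f 68 69 62
f 69 60 70
f 69 70 62
f 70 60 71
f 70 71 62
f 71 60 72
f 71 72 62
f 72 60 73
f 72 73 62
f 73 60 61
f 73 61 62



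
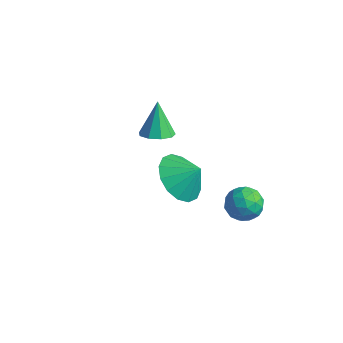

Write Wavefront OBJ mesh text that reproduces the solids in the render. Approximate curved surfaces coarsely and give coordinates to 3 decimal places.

v 1.05 -0.023 2.07
v 1.856 -0.038 1.335
v 1.75 0.323 2.83
v 1.637 0.481 1.301
v 1.261 0.865 1.473
v 0.828 1.011 1.805
v 0.455 0.88 2.207
v 0.241 0.508 2.573
v 0.244 -0.007 2.804
v 0.463 -0.526 2.838
v 0.839 -0.91 2.666
v 1.272 -1.056 2.334
v 1.645 -0.926 1.932
v 1.858 -0.553 1.566
v -2.917 3.591 -0.878
v -2.388 3.202 -0.537
v -3.363 4.209 0.518
v -2.207 3.653 -0.679
v -2.359 4.075 -0.914
v -2.771 4.27 -1.132
v -3.253 4.148 -1.231
v -3.577 3.765 -1.165
v -3.593 3.301 -0.964
v -3.292 2.972 -0.723
v -2.817 2.933 -0.554
v 1.292 2.754 -1.185
v 1.58 3.145 -1.845
v 2.5 2.255 -0.955
v 2.788 2.646 -1.615
v 2.56 3.073 -0.953
v 1.813 3.381 -1.095
v 2.267 2.019 -1.705
v 1.52 2.327 -1.847
v 2.182 2.691 -2.167
v 2.363 3.342 -1.702
v 1.717 2.058 -1.098
v 1.898 2.709 -0.633
v 1.33 2.993 -1.535
v 2.75 2.407 -1.265
v 2.616 2.657 -0.876
v 2.785 2.887 -1.264
v 1.467 3.132 -1.094
v 1.636 3.362 -1.483
v 2.212 3.319 -0.958
v 2.444 2.038 -1.317
v 2.613 2.268 -1.706
v 1.295 2.513 -1.536
v 1.464 2.743 -1.924
v 1.868 2.081 -1.842
v 1.853 2.956 -2.113
v 2.563 2.663 -1.977
v 2.257 2.294 -2.03
v 1.818 2.476 -2.113
v 1.959 3.339 -1.84
v 2.669 3.046 -1.704
v 2.535 3.297 -1.315
v 2.097 3.478 -1.399
v 2.314 3.072 -2.029
v 1.411 2.354 -1.096
v 2.121 2.061 -0.96
v 1.983 1.922 -1.401
v 1.545 2.103 -1.485
v 1.517 2.737 -0.823
v 2.227 2.444 -0.687
v 2.262 2.924 -0.687
v 1.823 3.106 -0.77
v 1.766 2.328 -0.771
f 2 1 4
f 2 4 3
f 4 1 5
f 4 5 3
f 5 1 6
f 5 6 3
f 6 1 7
f 6 7 3
f 7 1 8
f 7 8 3
f 8 1 9
f 8 9 3
f 9 1 10
f 9 10 3
f 10 1 11
f 10 11 3
f 11 1 12
f 11 12 3
f 12 1 13
f 12 13 3
f 13 1 14
f 13 14 3
f 14 1 2
f 14 2 3
f 16 15 18
f 16 18 17
f 18 15 19
f 18 19 17
f 19 15 20
f 19 20 17
f 20 15 21
f 20 21 17
f 21 15 22
f 21 22 17
f 22 15 23
f 22 23 17
f 23 15 24
f 23 24 17
f 24 15 25
f 24 25 17
f 25 15 16
f 25 16 17
f 26 63 42
f 63 37 66
f 42 66 31
f 63 66 42
f 26 42 38
f 42 31 43
f 38 43 27
f 42 43 38
f 26 38 47
f 38 27 48
f 47 48 33
f 38 48 47
f 26 47 59
f 47 33 62
f 59 62 36
f 47 62 59
f 26 59 63
f 59 36 67
f 63 67 37
f 59 67 63
f 27 43 54
f 43 31 57
f 54 57 35
f 43 57 54
f 31 66 44
f 66 37 65
f 44 65 30
f 66 65 44
f 37 67 64
f 67 36 60
f 64 60 28
f 67 60 64
f 36 62 61
f 62 33 49
f 61 49 32
f 62 49 61
f 33 48 53
f 48 27 50
f 53 50 34
f 48 50 53
f 29 55 41
f 55 35 56
f 41 56 30
f 55 56 41
f 29 41 39
f 41 30 40
f 39 40 28
f 41 40 39
f 29 39 46
f 39 28 45
f 46 45 32
f 39 45 46
f 29 46 51
f 46 32 52
f 51 52 34
f 46 52 51
f 29 51 55
f 51 34 58
f 55 58 35
f 51 58 55
f 30 56 44
f 56 35 57
f 44 57 31
f 56 57 44
f 28 40 64
f 40 30 65
f 64 65 37
f 40 65 64
f 32 45 61
f 45 28 60
f 61 60 36
f 45 60 61
f 34 52 53
f 52 32 49
f 53 49 33
f 52 49 53
f 35 58 54
f 58 34 50
f 54 50 27
f 58 50 54



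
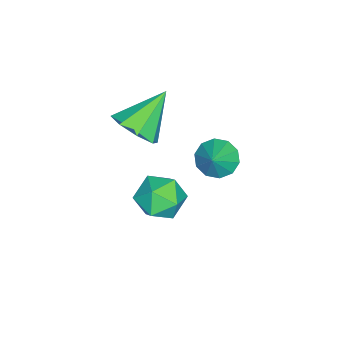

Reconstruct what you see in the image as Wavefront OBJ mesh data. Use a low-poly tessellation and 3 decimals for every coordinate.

v 2.674 -0.072 0.838
v 3.19 0.23 0.234
v 3.566 0.052 1.662
v 2.936 0.637 0.448
v 2.582 0.773 0.811
v 2.263 0.587 1.185
v 2.101 0.149 1.426
v 2.158 -0.373 1.443
v 2.412 -0.78 1.229
v 2.766 -0.916 0.865
v 3.085 -0.73 0.492
v 3.247 -0.292 0.251
v 2.234 -3.518 0.891
v 2.866 -3.838 1.706
v 0.866 -2.762 2.249
v 3.04 -3.07 1.454
v 2.741 -2.565 0.872
v 2.146 -2.617 0.301
v 1.602 -3.197 0.076
v 1.428 -3.965 0.328
v 1.726 -4.471 0.91
v 2.322 -4.418 1.481
v 2.627 -1.812 -3.867
v 3.296 -2.454 -3.229
v 1.164 -2.526 -3.051
v 1.833 -3.168 -2.413
v 1.809 -2.054 -2.258
v 2.713 -1.613 -2.763
v 1.747 -3.367 -3.517
v 2.651 -2.926 -4.022
v 2.752 -3.415 -3.014
v 2.79 -2.604 -2.235
v 1.67 -2.376 -4.045
v 1.708 -1.565 -3.266
f 2 1 4
f 2 4 3
f 4 1 5
f 4 5 3
f 5 1 6
f 5 6 3
f 6 1 7
f 6 7 3
f 7 1 8
f 7 8 3
f 8 1 9
f 8 9 3
f 9 1 10
f 9 10 3
f 10 1 11
f 10 11 3
f 11 1 12
f 11 12 3
f 12 1 2
f 12 2 3
f 14 13 16
f 14 16 15
f 16 13 17
f 16 17 15
f 17 13 18
f 17 18 15
f 18 13 19
f 18 19 15
f 19 13 20
f 19 20 15
f 20 13 21
f 20 21 15
f 21 13 22
f 21 22 15
f 22 13 14
f 22 14 15
f 23 34 28
f 23 28 24
f 23 24 30
f 23 30 33
f 23 33 34
f 24 28 32
f 28 34 27
f 34 33 25
f 33 30 29
f 30 24 31
f 26 32 27
f 26 27 25
f 26 25 29
f 26 29 31
f 26 31 32
f 27 32 28
f 25 27 34
f 29 25 33
f 31 29 30
f 32 31 24



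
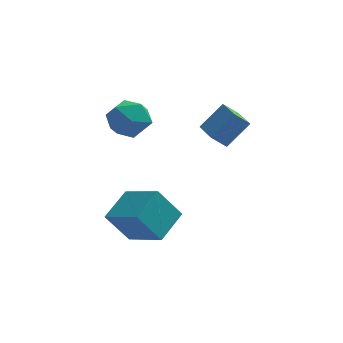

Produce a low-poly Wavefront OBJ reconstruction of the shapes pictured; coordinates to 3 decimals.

v -0.898 -5.12 -0.528
v -0.066 -3.719 0.11
v -2.306 -3.871 -1.435
v -1.475 -2.47 -0.798
v 0.115 -5.05 -2.002
v 0.946 -3.649 -1.365
v -1.294 -3.801 -2.91
v -0.462 -2.4 -2.272
v -1.689 1.914 2.202
v -0.679 1.853 1.641
v -2.241 0.327 1.379
v -1.231 0.266 0.818
v -1.268 0.106 1.963
v -0.926 1.087 2.472
v -1.994 1.093 0.548
v -1.652 2.074 1.057
v -0.867 1.346 0.619
v -0.419 0.736 1.494
v -2.501 1.444 1.526
v -2.053 0.834 2.401
v 2.815 -1.457 1.415
v 2.134 -1.59 2.079
v 2.331 -0.075 1.197
v 1.651 -0.208 1.861
v 3.809 -0.932 2.539
v 3.129 -1.065 3.203
v 3.326 0.45 2.321
v 2.645 0.317 2.985
f 2 4 1
f 5 2 1
f 1 4 3
f 3 5 1
f 2 8 4
f 6 2 5
f 6 8 2
f 4 8 3
f 7 5 3
f 3 8 7
f 7 6 5
f 8 6 7
f 9 20 14
f 9 14 10
f 9 10 16
f 9 16 19
f 9 19 20
f 10 14 18
f 14 20 13
f 20 19 11
f 19 16 15
f 16 10 17
f 12 18 13
f 12 13 11
f 12 11 15
f 12 15 17
f 12 17 18
f 13 18 14
f 11 13 20
f 15 11 19
f 17 15 16
f 18 17 10
f 22 24 21
f 25 22 21
f 21 24 23
f 23 25 21
f 22 28 24
f 26 22 25
f 26 28 22
f 24 28 23
f 27 25 23
f 23 28 27
f 27 26 25
f 28 26 27



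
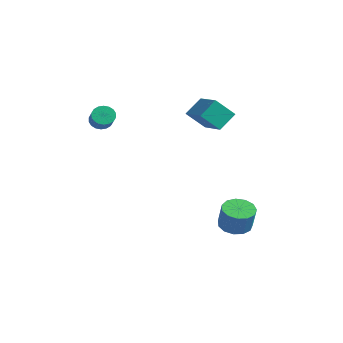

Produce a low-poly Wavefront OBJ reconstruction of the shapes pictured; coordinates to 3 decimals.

v 1.511 3.421 -4.019
v 2.186 2.806 -4.346
v 2.744 2.644 -2.888
v 2.069 3.259 -2.561
v 2.406 3.306 -4.375
v 2.964 3.143 -2.917
v 2.341 3.842 -4.291
v 2.9 3.679 -2.832
v 2.013 4.244 -4.12
v 2.572 4.082 -2.662
v 1.526 4.386 -3.918
v 2.085 4.223 -2.459
v 1.033 4.221 -3.747
v 1.592 4.058 -2.289
v 0.693 3.802 -3.663
v 1.251 3.64 -2.205
v 0.611 3.262 -3.692
v 1.17 3.1 -2.234
v 0.816 2.773 -3.825
v 1.374 2.611 -2.367
v 1.241 2.49 -4.019
v 1.799 2.327 -2.561
v 1.751 2.502 -4.214
v 2.31 2.34 -2.756
v -3.914 -1.727 3.325
v -3.57 -1.946 2.781
v -2.642 -2.352 3.53
v -2.986 -2.133 4.075
v -3.472 -1.662 2.813
v -2.544 -2.068 3.562
v -3.461 -1.39 2.946
v -2.533 -1.796 3.696
v -3.539 -1.186 3.155
v -2.612 -1.592 3.904
v -3.692 -1.088 3.397
v -2.765 -1.494 4.147
v -3.889 -1.117 3.625
v -2.961 -1.523 4.375
v -4.091 -1.267 3.794
v -3.163 -1.673 4.543
v -4.258 -1.508 3.87
v -3.33 -1.914 4.619
v -4.356 -1.792 3.838
v -3.428 -2.198 4.587
v -4.367 -2.064 3.704
v -3.439 -2.47 4.454
v -4.288 -2.268 3.496
v -3.361 -2.674 4.245
v -4.135 -2.366 3.253
v -3.208 -2.772 4.003
v -3.939 -2.337 3.025
v -3.011 -2.743 3.775
v -3.737 -2.187 2.857
v -2.809 -2.593 3.606
v -1.81 3.77 2.206
v -2.308 2.797 3.305
v -1.853 4.827 3.123
v -2.351 3.854 4.222
v 0.111 3.386 2.738
v -0.387 2.413 3.837
v 0.068 4.443 3.655
v -0.43 3.47 4.754
f 2 1 5
f 2 5 3
f 3 5 6
f 3 6 4
f 5 1 7
f 5 7 6
f 6 7 8
f 6 8 4
f 7 1 9
f 7 9 8
f 8 9 10
f 8 10 4
f 9 1 11
f 9 11 10
f 10 11 12
f 10 12 4
f 11 1 13
f 11 13 12
f 12 13 14
f 12 14 4
f 13 1 15
f 13 15 14
f 14 15 16
f 14 16 4
f 15 1 17
f 15 17 16
f 16 17 18
f 16 18 4
f 17 1 19
f 17 19 18
f 18 19 20
f 18 20 4
f 19 1 21
f 19 21 20
f 20 21 22
f 20 22 4
f 21 1 23
f 21 23 22
f 22 23 24
f 22 24 4
f 23 1 2
f 23 2 24
f 24 2 3
f 24 3 4
f 26 25 29
f 26 29 27
f 27 29 30
f 27 30 28
f 29 25 31
f 29 31 30
f 30 31 32
f 30 32 28
f 31 25 33
f 31 33 32
f 32 33 34
f 32 34 28
f 33 25 35
f 33 35 34
f 34 35 36
f 34 36 28
f 35 25 37
f 35 37 36
f 36 37 38
f 36 38 28
f 37 25 39
f 37 39 38
f 38 39 40
f 38 40 28
f 39 25 41
f 39 41 40
f 40 41 42
f 40 42 28
f 41 25 43
f 41 43 42
f 42 43 44
f 42 44 28
f 43 25 45
f 43 45 44
f 44 45 46
f 44 46 28
f 45 25 47
f 45 47 46
f 46 47 48
f 46 48 28
f 47 25 49
f 47 49 48
f 48 49 50
f 48 50 28
f 49 25 51
f 49 51 50
f 50 51 52
f 50 52 28
f 51 25 53
f 51 53 52
f 52 53 54
f 52 54 28
f 53 25 26
f 53 26 54
f 54 26 27
f 54 27 28
f 56 58 55
f 59 56 55
f 55 58 57
f 57 59 55
f 56 62 58
f 60 56 59
f 60 62 56
f 58 62 57
f 61 59 57
f 57 62 61
f 61 60 59
f 62 60 61



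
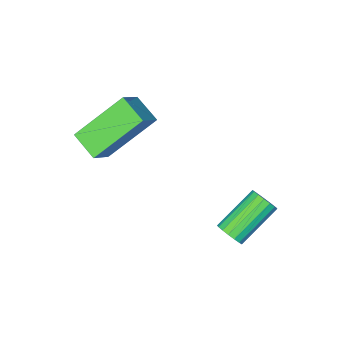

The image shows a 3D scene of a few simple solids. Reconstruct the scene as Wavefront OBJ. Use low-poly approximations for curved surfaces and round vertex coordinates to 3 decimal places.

v 0.803 -0.877 -0.064
v 0.902 -1.872 0.343
v 1.526 -0.539 0.587
v 1.625 -1.534 0.994
v 2.335 -1.326 -1.534
v 2.434 -2.321 -1.127
v 3.058 -0.988 -0.883
v 3.157 -1.983 -0.476
v 0.238 2.382 -3.566
v 0.501 2.156 -3.193
v -0.914 2.012 -2.28
v -1.178 2.238 -2.654
v 0.513 2.393 -3.137
v -0.902 2.25 -2.225
v 0.462 2.628 -3.18
v -0.954 2.485 -2.268
v 0.359 2.807 -3.311
v -1.056 2.663 -2.399
v 0.228 2.888 -3.501
v -1.187 2.744 -2.589
v 0.1 2.853 -3.706
v -1.315 2.709 -2.793
v 0.003 2.71 -3.878
v -1.412 2.566 -2.966
v -0.04 2.492 -3.98
v -1.455 2.348 -3.067
v -0.02 2.249 -3.986
v -1.435 2.105 -3.074
v 0.06 2.036 -3.896
v -1.355 1.893 -2.984
v 0.18 1.903 -3.731
v -1.235 1.759 -2.819
v 0.313 1.879 -3.528
v -1.102 1.735 -2.616
v 0.429 1.97 -3.334
v -0.986 1.827 -2.421
f 2 4 1
f 5 2 1
f 1 4 3
f 3 5 1
f 2 8 4
f 6 2 5
f 6 8 2
f 4 8 3
f 7 5 3
f 3 8 7
f 7 6 5
f 8 6 7
f 10 9 13
f 10 13 11
f 11 13 14
f 11 14 12
f 13 9 15
f 13 15 14
f 14 15 16
f 14 16 12
f 15 9 17
f 15 17 16
f 16 17 18
f 16 18 12
f 17 9 19
f 17 19 18
f 18 19 20
f 18 20 12
f 19 9 21
f 19 21 20
f 20 21 22
f 20 22 12
f 21 9 23
f 21 23 22
f 22 23 24
f 22 24 12
f 23 9 25
f 23 25 24
f 24 25 26
f 24 26 12
f 25 9 27
f 25 27 26
f 26 27 28
f 26 28 12
f 27 9 29
f 27 29 28
f 28 29 30
f 28 30 12
f 29 9 31
f 29 31 30
f 30 31 32
f 30 32 12
f 31 9 33
f 31 33 32
f 32 33 34
f 32 34 12
f 33 9 35
f 33 35 34
f 34 35 36
f 34 36 12
f 35 9 10
f 35 10 36
f 36 10 11
f 36 11 12



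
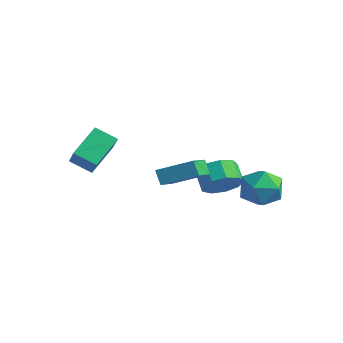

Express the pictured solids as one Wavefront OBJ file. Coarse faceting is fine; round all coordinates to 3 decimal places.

v -2.638 -2.888 -0.905
v -3.706 -3.345 -0.322
v -2.834 -1.211 0.05
v -3.902 -1.668 0.633
v -1.758 -3.452 0.267
v -2.826 -3.909 0.85
v -1.954 -1.775 1.222
v -3.022 -2.232 1.805
v 1.356 2.05 -2.434
v 2.103 2.416 -1.745
v 1.251 2.937 -1.098
v 0.504 2.57 -1.786
v 1.994 2.908 -2.285
v 1.142 3.429 -1.638
v 1.586 2.999 -2.895
v 0.734 3.52 -2.247
v 1.071 2.645 -3.288
v 0.219 3.166 -2.641
v 0.689 2.013 -3.282
v -0.163 2.534 -2.635
v 0.619 1.398 -2.879
v -0.233 1.919 -2.231
v 0.894 1.088 -2.267
v 0.042 1.608 -1.62
v 1.385 1.228 -1.734
v 0.533 1.749 -1.086
v 1.863 1.752 -1.528
v 1.011 2.273 -0.88
v 2.412 -3.54 0.699
v 1.909 -3.35 1.383
v 1.7 -1.92 -0.274
v 1.197 -1.73 0.41
v 3.803 -2.49 1.43
v 3.3 -2.3 2.114
v 3.091 -0.87 0.457
v 2.588 -0.68 1.141
v 3.378 4.147 -2.071
v 3.766 3.615 -3.135
v 2.074 2.625 -1.785
v 2.462 2.093 -2.849
v 3.225 2.14 -1.858
v 4.031 3.081 -2.035
v 1.809 3.159 -2.885
v 2.615 4.1 -3.062
v 2.797 3.004 -3.638
v 3.672 2.374 -3.003
v 2.168 3.866 -1.917
v 3.043 3.236 -1.282
f 2 4 1
f 5 2 1
f 1 4 3
f 3 5 1
f 2 8 4
f 6 2 5
f 6 8 2
f 4 8 3
f 7 5 3
f 3 8 7
f 7 6 5
f 8 6 7
f 10 9 13
f 10 13 11
f 11 13 14
f 11 14 12
f 13 9 15
f 13 15 14
f 14 15 16
f 14 16 12
f 15 9 17
f 15 17 16
f 16 17 18
f 16 18 12
f 17 9 19
f 17 19 18
f 18 19 20
f 18 20 12
f 19 9 21
f 19 21 20
f 20 21 22
f 20 22 12
f 21 9 23
f 21 23 22
f 22 23 24
f 22 24 12
f 23 9 25
f 23 25 24
f 24 25 26
f 24 26 12
f 25 9 27
f 25 27 26
f 26 27 28
f 26 28 12
f 27 9 10
f 27 10 28
f 28 10 11
f 28 11 12
f 30 32 29
f 33 30 29
f 29 32 31
f 31 33 29
f 30 36 32
f 34 30 33
f 34 36 30
f 32 36 31
f 35 33 31
f 31 36 35
f 35 34 33
f 36 34 35
f 37 48 42
f 37 42 38
f 37 38 44
f 37 44 47
f 37 47 48
f 38 42 46
f 42 48 41
f 48 47 39
f 47 44 43
f 44 38 45
f 40 46 41
f 40 41 39
f 40 39 43
f 40 43 45
f 40 45 46
f 41 46 42
f 39 41 48
f 43 39 47
f 45 43 44
f 46 45 38



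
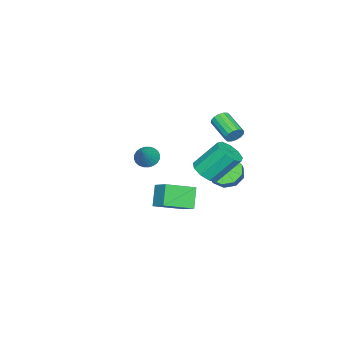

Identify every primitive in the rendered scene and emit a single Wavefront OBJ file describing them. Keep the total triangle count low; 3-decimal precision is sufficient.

v -3.73 1.015 -4.304
v -3.024 1.156 -5.095
v -2.003 1.466 -4.127
v -2.71 1.325 -3.336
v -3.359 1.789 -4.943
v -2.338 2.098 -3.976
v -3.868 2.06 -4.492
v -2.847 2.369 -3.525
v -4.313 1.842 -3.953
v -3.292 2.151 -2.986
v -4.485 1.237 -3.578
v -3.464 1.546 -2.611
v -4.304 0.529 -3.543
v -3.283 0.838 -2.575
v -3.855 0.048 -3.863
v -2.834 0.357 -2.896
v -3.347 0.02 -4.39
v -2.326 0.329 -3.423
v -3.019 0.458 -4.876
v -1.998 0.767 -3.909
v 1.305 1.897 -1.086
v 1.942 1.488 -0.546
v 1.332 2.694 1.087
v 0.695 3.103 0.546
v 2.193 1.999 -0.83
v 1.583 3.205 0.803
v 2.029 2.462 -1.233
v 1.418 3.668 0.399
v 1.526 2.661 -1.568
v 0.915 3.867 0.064
v 0.92 2.502 -1.678
v 0.309 3.709 -0.045
v 0.494 2.06 -1.511
v -0.117 3.267 0.122
v 0.448 1.542 -1.145
v -0.163 2.748 0.488
v 0.803 1.189 -0.752
v 0.192 2.396 0.881
v 1.393 1.168 -0.515
v 0.782 2.374 1.118
v -1.967 2.243 0.188
v -1.76 1.885 -0.274
v -2.666 0.58 0.329
v -2.873 0.937 0.792
v -1.547 1.847 -0.037
v -2.453 0.541 0.566
v -1.446 1.914 0.26
v -2.352 0.609 0.863
v -1.485 2.069 0.538
v -2.391 0.764 1.141
v -1.653 2.271 0.722
v -2.559 0.966 1.325
v -1.905 2.466 0.764
v -2.811 1.16 1.367
v -2.174 2.6 0.651
v -3.08 1.295 1.254
v -2.387 2.639 0.414
v -3.293 1.333 1.017
v -2.488 2.571 0.117
v -3.394 1.266 0.72
v -2.449 2.416 -0.161
v -3.355 1.111 0.442
v -2.281 2.214 -0.345
v -3.187 0.909 0.258
v -2.029 2.02 -0.387
v -2.935 0.714 0.216
v -3.099 -3.865 -3.809
v -2.547 -3.814 -4.371
v -1.881 -3.615 -2.591
v -2.634 -3.52 -4.345
v -2.791 -3.277 -4.238
v -2.995 -3.125 -4.064
v -3.216 -3.085 -3.852
v -3.418 -3.164 -3.634
v -3.572 -3.35 -3.442
v -3.654 -3.614 -3.305
v -3.651 -3.916 -3.246
v -3.564 -4.211 -3.272
v -3.407 -4.453 -3.38
v -3.203 -4.605 -3.553
v -2.982 -4.645 -3.765
v -2.78 -4.566 -3.984
v -2.626 -4.381 -4.176
v -2.544 -4.117 -4.312
v 2.316 1.132 -2.036
v 3.568 -0.13 -1.396
v 2.925 2.072 -1.376
v 4.178 0.809 -0.736
v 3.162 1.391 -3.184
v 4.415 0.128 -2.544
v 3.772 2.33 -2.524
v 5.024 1.068 -1.884
f 2 1 5
f 2 5 3
f 3 5 6
f 3 6 4
f 5 1 7
f 5 7 6
f 6 7 8
f 6 8 4
f 7 1 9
f 7 9 8
f 8 9 10
f 8 10 4
f 9 1 11
f 9 11 10
f 10 11 12
f 10 12 4
f 11 1 13
f 11 13 12
f 12 13 14
f 12 14 4
f 13 1 15
f 13 15 14
f 14 15 16
f 14 16 4
f 15 1 17
f 15 17 16
f 16 17 18
f 16 18 4
f 17 1 19
f 17 19 18
f 18 19 20
f 18 20 4
f 19 1 2
f 19 2 20
f 20 2 3
f 20 3 4
f 22 21 25
f 22 25 23
f 23 25 26
f 23 26 24
f 25 21 27
f 25 27 26
f 26 27 28
f 26 28 24
f 27 21 29
f 27 29 28
f 28 29 30
f 28 30 24
f 29 21 31
f 29 31 30
f 30 31 32
f 30 32 24
f 31 21 33
f 31 33 32
f 32 33 34
f 32 34 24
f 33 21 35
f 33 35 34
f 34 35 36
f 34 36 24
f 35 21 37
f 35 37 36
f 36 37 38
f 36 38 24
f 37 21 39
f 37 39 38
f 38 39 40
f 38 40 24
f 39 21 22
f 39 22 40
f 40 22 23
f 40 23 24
f 42 41 45
f 42 45 43
f 43 45 46
f 43 46 44
f 45 41 47
f 45 47 46
f 46 47 48
f 46 48 44
f 47 41 49
f 47 49 48
f 48 49 50
f 48 50 44
f 49 41 51
f 49 51 50
f 50 51 52
f 50 52 44
f 51 41 53
f 51 53 52
f 52 53 54
f 52 54 44
f 53 41 55
f 53 55 54
f 54 55 56
f 54 56 44
f 55 41 57
f 55 57 56
f 56 57 58
f 56 58 44
f 57 41 59
f 57 59 58
f 58 59 60
f 58 60 44
f 59 41 61
f 59 61 60
f 60 61 62
f 60 62 44
f 61 41 63
f 61 63 62
f 62 63 64
f 62 64 44
f 63 41 65
f 63 65 64
f 64 65 66
f 64 66 44
f 65 41 42
f 65 42 66
f 66 42 43
f 66 43 44
f 68 67 70
f 68 70 69
f 70 67 71
f 70 71 69
f 71 67 72
f 71 72 69
f 72 67 73
f 72 73 69
f 73 67 74
f 73 74 69
f 74 67 75
f 74 75 69
f 75 67 76
f 75 76 69
f 76 67 77
f 76 77 69
f 77 67 78
f 77 78 69
f 78 67 79
f 78 79 69
f 79 67 80
f 79 80 69
f 80 67 81
f 80 81 69
f 81 67 82
f 81 82 69
f 82 67 83
f 82 83 69
f 83 67 84
f 83 84 69
f 84 67 68
f 84 68 69
f 86 88 85
f 89 86 85
f 85 88 87
f 87 89 85
f 86 92 88
f 90 86 89
f 90 92 86
f 88 92 87
f 91 89 87
f 87 92 91
f 91 90 89
f 92 90 91



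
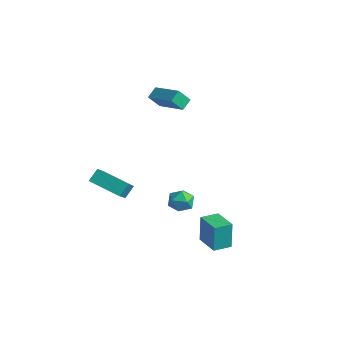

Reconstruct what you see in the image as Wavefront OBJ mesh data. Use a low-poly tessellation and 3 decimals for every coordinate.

v 1.974 -1.075 0.854
v 2.399 -1.021 0.179
v 2.361 -2.299 1.001
v 2.786 -2.245 0.326
v 3.012 -1.836 0.974
v 2.772 -1.079 0.883
v 1.988 -2.241 0.297
v 1.748 -1.484 0.206
v 2.407 -1.742 -0.165
v 3.04 -1.491 0.254
v 1.72 -1.829 0.926
v 2.353 -1.578 1.345
v 2.679 -0.509 -3.27
v 2.478 -0.254 -1.632
v 3.001 0.535 -3.393
v 2.8 0.791 -1.755
v 4.14 -0.931 -3.025
v 3.939 -0.675 -1.387
v 4.462 0.114 -3.148
v 4.261 0.369 -1.51
v -4.026 2.162 3.536
v -4.147 2.867 3.937
v -3.647 2.7 2.705
v -3.768 3.405 3.106
v -2.052 2.035 4.354
v -2.173 2.74 4.755
v -1.673 2.573 3.523
v -1.794 3.278 3.924
v -4.698 -1.414 -2.303
v -4.727 -0.729 -1.689
v -2.813 -0.85 -2.841
v -2.842 -0.165 -2.228
v -4.058 -2.435 -1.132
v -4.087 -1.75 -0.519
v -2.173 -1.871 -1.671
v -2.202 -1.186 -1.057
f 1 12 6
f 1 6 2
f 1 2 8
f 1 8 11
f 1 11 12
f 2 6 10
f 6 12 5
f 12 11 3
f 11 8 7
f 8 2 9
f 4 10 5
f 4 5 3
f 4 3 7
f 4 7 9
f 4 9 10
f 5 10 6
f 3 5 12
f 7 3 11
f 9 7 8
f 10 9 2
f 14 16 13
f 17 14 13
f 13 16 15
f 15 17 13
f 14 20 16
f 18 14 17
f 18 20 14
f 16 20 15
f 19 17 15
f 15 20 19
f 19 18 17
f 20 18 19
f 22 24 21
f 25 22 21
f 21 24 23
f 23 25 21
f 22 28 24
f 26 22 25
f 26 28 22
f 24 28 23
f 27 25 23
f 23 28 27
f 27 26 25
f 28 26 27
f 30 32 29
f 33 30 29
f 29 32 31
f 31 33 29
f 30 36 32
f 34 30 33
f 34 36 30
f 32 36 31
f 35 33 31
f 31 36 35
f 35 34 33
f 36 34 35



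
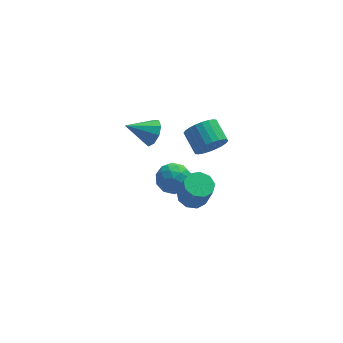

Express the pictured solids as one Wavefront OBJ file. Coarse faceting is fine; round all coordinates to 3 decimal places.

v 1.228 -3.612 -0.901
v 1.823 -4.123 -1.172
v 2.088 -4.599 0.311
v 1.492 -4.088 0.581
v 2.044 -3.615 -1.048
v 2.309 -4.091 0.435
v 1.884 -3.105 -0.856
v 2.148 -3.582 0.627
v 1.416 -2.833 -0.685
v 1.681 -3.309 0.798
v 0.86 -2.925 -0.615
v 1.125 -3.401 0.868
v 0.476 -3.338 -0.679
v 0.741 -3.815 0.804
v 0.444 -3.88 -0.848
v 0.709 -4.356 0.635
v 0.778 -4.296 -1.041
v 1.043 -4.772 0.442
v 1.323 -4.392 -1.169
v 1.588 -4.868 0.314
v 0.329 0.449 -4.344
v 1.143 1.081 -4.372
v 0.897 -0.221 -2.928
v 1.711 0.411 -2.956
v 0.771 0.79 -2.773
v 0.419 1.204 -3.649
v 1.621 -0.344 -3.651
v 1.269 0.07 -4.527
v 1.941 0.59 -3.944
v 1.416 1.291 -3.401
v 0.624 -0.431 -3.899
v 0.099 0.27 -3.356
v 0.686 0.824 -4.483
v 1.354 0.036 -2.817
v 0.801 0.259 -2.71
v 1.28 0.63 -2.726
v 0.261 0.896 -4.057
v 0.739 1.268 -4.074
v 0.52 1.097 -3.134
v 1.301 -0.408 -3.226
v 1.779 -0.036 -3.243
v 0.76 0.23 -4.574
v 1.239 0.601 -4.59
v 1.52 -0.237 -4.166
v 1.633 0.907 -4.247
v 1.968 0.513 -3.415
v 1.915 0.069 -3.823
v 1.708 0.313 -4.338
v 1.325 1.319 -3.928
v 1.659 0.925 -3.096
v 1.106 1.148 -2.988
v 0.899 1.391 -3.503
v 1.794 1.031 -3.676
v 0.381 -0.065 -4.204
v 0.715 -0.459 -3.372
v 1.141 -0.531 -3.797
v 0.934 -0.288 -4.312
v 0.072 0.347 -3.885
v 0.407 -0.047 -3.053
v 0.332 0.547 -2.962
v 0.125 0.791 -3.477
v 0.246 -0.171 -3.624
v 2.286 -3.163 2.715
v 2.652 -2.701 1.983
v 2.32 -1.535 2.553
v 1.954 -1.997 3.285
v 2.305 -2.746 1.873
v 1.973 -1.58 2.443
v 1.955 -2.855 1.891
v 1.623 -1.688 2.461
v 1.656 -3.01 2.035
v 1.324 -1.844 2.605
v 1.452 -3.189 2.282
v 1.12 -2.022 2.852
v 1.375 -3.364 2.595
v 1.044 -2.197 3.165
v 1.438 -3.508 2.927
v 1.106 -2.342 3.497
v 1.629 -3.6 3.226
v 1.297 -2.434 3.796
v 1.92 -3.625 3.447
v 1.588 -2.459 4.017
v 2.267 -3.58 3.557
v 1.935 -2.414 4.127
v 2.617 -3.472 3.539
v 2.285 -2.305 4.109
v 2.916 -3.316 3.395
v 2.584 -2.15 3.965
v 3.12 -3.138 3.148
v 2.788 -1.971 3.718
v 3.196 -2.963 2.835
v 2.865 -1.796 3.405
v 3.134 -2.818 2.503
v 2.802 -1.652 3.073
v 2.943 -2.726 2.204
v 2.611 -1.56 2.774
v -0.291 -0.663 1.869
v 0.123 -0.867 2.582
v -1.709 -0.597 2.711
v 0.112 -0.289 2.517
v -0.089 0.113 2.149
v -0.384 0.153 1.649
v -0.636 -0.19 1.252
v -0.727 -0.754 1.144
v -0.614 -1.275 1.375
v -0.35 -1.511 1.837
v -0.059 -1.349 2.313
f 2 1 5
f 2 5 3
f 3 5 6
f 3 6 4
f 5 1 7
f 5 7 6
f 6 7 8
f 6 8 4
f 7 1 9
f 7 9 8
f 8 9 10
f 8 10 4
f 9 1 11
f 9 11 10
f 10 11 12
f 10 12 4
f 11 1 13
f 11 13 12
f 12 13 14
f 12 14 4
f 13 1 15
f 13 15 14
f 14 15 16
f 14 16 4
f 15 1 17
f 15 17 16
f 16 17 18
f 16 18 4
f 17 1 19
f 17 19 18
f 18 19 20
f 18 20 4
f 19 1 2
f 19 2 20
f 20 2 3
f 20 3 4
f 21 58 37
f 58 32 61
f 37 61 26
f 58 61 37
f 21 37 33
f 37 26 38
f 33 38 22
f 37 38 33
f 21 33 42
f 33 22 43
f 42 43 28
f 33 43 42
f 21 42 54
f 42 28 57
f 54 57 31
f 42 57 54
f 21 54 58
f 54 31 62
f 58 62 32
f 54 62 58
f 22 38 49
f 38 26 52
f 49 52 30
f 38 52 49
f 26 61 39
f 61 32 60
f 39 60 25
f 61 60 39
f 32 62 59
f 62 31 55
f 59 55 23
f 62 55 59
f 31 57 56
f 57 28 44
f 56 44 27
f 57 44 56
f 28 43 48
f 43 22 45
f 48 45 29
f 43 45 48
f 24 50 36
f 50 30 51
f 36 51 25
f 50 51 36
f 24 36 34
f 36 25 35
f 34 35 23
f 36 35 34
f 24 34 41
f 34 23 40
f 41 40 27
f 34 40 41
f 24 41 46
f 41 27 47
f 46 47 29
f 41 47 46
f 24 46 50
f 46 29 53
f 50 53 30
f 46 53 50
f 25 51 39
f 51 30 52
f 39 52 26
f 51 52 39
f 23 35 59
f 35 25 60
f 59 60 32
f 35 60 59
f 27 40 56
f 40 23 55
f 56 55 31
f 40 55 56
f 29 47 48
f 47 27 44
f 48 44 28
f 47 44 48
f 30 53 49
f 53 29 45
f 49 45 22
f 53 45 49
f 64 63 67
f 64 67 65
f 65 67 68
f 65 68 66
f 67 63 69
f 67 69 68
f 68 69 70
f 68 70 66
f 69 63 71
f 69 71 70
f 70 71 72
f 70 72 66
f 71 63 73
f 71 73 72
f 72 73 74
f 72 74 66
f 73 63 75
f 73 75 74
f 74 75 76
f 74 76 66
f 75 63 77
f 75 77 76
f 76 77 78
f 76 78 66
f 77 63 79
f 77 79 78
f 78 79 80
f 78 80 66
f 79 63 81
f 79 81 80
f 80 81 82
f 80 82 66
f 81 63 83
f 81 83 82
f 82 83 84
f 82 84 66
f 83 63 85
f 83 85 84
f 84 85 86
f 84 86 66
f 85 63 87
f 85 87 86
f 86 87 88
f 86 88 66
f 87 63 89
f 87 89 88
f 88 89 90
f 88 90 66
f 89 63 91
f 89 91 90
f 90 91 92
f 90 92 66
f 91 63 93
f 91 93 92
f 92 93 94
f 92 94 66
f 93 63 95
f 93 95 94
f 94 95 96
f 94 96 66
f 95 63 64
f 95 64 96
f 96 64 65
f 96 65 66
f 98 97 100
f 98 100 99
f 100 97 101
f 100 101 99
f 101 97 102
f 101 102 99
f 102 97 103
f 102 103 99
f 103 97 104
f 103 104 99
f 104 97 105
f 104 105 99
f 105 97 106
f 105 106 99
f 106 97 107
f 106 107 99
f 107 97 98
f 107 98 99



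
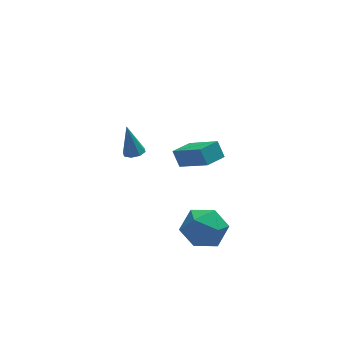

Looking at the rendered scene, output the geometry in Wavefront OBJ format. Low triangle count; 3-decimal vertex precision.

v 0.394 2.535 -1.495
v 0.868 2.29 -1.359
v 0.146 2.945 0.115
v 0.918 2.697 -1.455
v 0.662 3.008 -1.575
v 0.249 3.043 -1.647
v -0.079 2.779 -1.63
v -0.13 2.373 -1.534
v 0.127 2.061 -1.415
v 0.54 2.026 -1.343
v 1.393 -1.797 1.084
v 1.207 -1.327 1.804
v 2.313 -1.28 0.985
v 2.127 -0.81 1.705
v 2.273 -3.15 2.195
v 2.087 -2.68 2.915
v 3.193 -2.633 2.096
v 3.007 -2.163 2.816
v 2.589 -3.3 -0.947
v 3.149 -3.688 -1.895
v 0.951 -3.372 -1.885
v 1.511 -3.76 -2.833
v 1.417 -4.442 -1.89
v 2.429 -4.397 -1.31
v 1.671 -2.663 -2.47
v 2.683 -2.618 -1.89
v 2.582 -3.295 -2.836
v 2.425 -4.394 -2.477
v 1.675 -2.666 -1.303
v 1.518 -3.765 -0.944
f 2 1 4
f 2 4 3
f 4 1 5
f 4 5 3
f 5 1 6
f 5 6 3
f 6 1 7
f 6 7 3
f 7 1 8
f 7 8 3
f 8 1 9
f 8 9 3
f 9 1 10
f 9 10 3
f 10 1 2
f 10 2 3
f 12 14 11
f 15 12 11
f 11 14 13
f 13 15 11
f 12 18 14
f 16 12 15
f 16 18 12
f 14 18 13
f 17 15 13
f 13 18 17
f 17 16 15
f 18 16 17
f 19 30 24
f 19 24 20
f 19 20 26
f 19 26 29
f 19 29 30
f 20 24 28
f 24 30 23
f 30 29 21
f 29 26 25
f 26 20 27
f 22 28 23
f 22 23 21
f 22 21 25
f 22 25 27
f 22 27 28
f 23 28 24
f 21 23 30
f 25 21 29
f 27 25 26
f 28 27 20



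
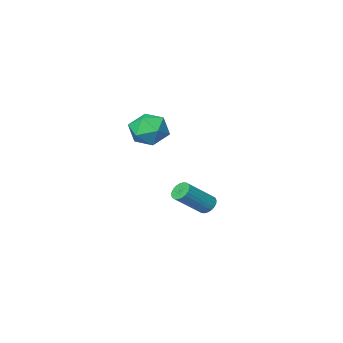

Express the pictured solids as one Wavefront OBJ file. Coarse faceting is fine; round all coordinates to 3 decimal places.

v 0.473 0.441 2.973
v 1.478 0.493 2.426
v 1.142 -0.893 4.074
v 2.147 -0.841 3.527
v 1.81 0.03 4.191
v 1.397 0.855 3.51
v 1.223 -1.255 2.99
v 0.81 -0.43 2.309
v 1.942 -0.555 2.436
v 2.305 0.24 3.178
v 0.315 -0.64 3.322
v 0.678 0.155 4.064
v -3.465 -2.445 -3.909
v -3.059 -2.347 -4.393
v -1.409 -2.377 -3.016
v -1.815 -2.475 -2.531
v -3.111 -2.112 -4.326
v -1.461 -2.142 -2.948
v -3.217 -1.928 -4.194
v -1.567 -1.958 -2.817
v -3.361 -1.823 -4.019
v -1.711 -1.853 -2.642
v -3.521 -1.813 -3.828
v -1.871 -1.843 -2.45
v -3.673 -1.898 -3.649
v -2.022 -1.928 -2.271
v -3.792 -2.067 -3.509
v -2.142 -2.097 -2.131
v -3.862 -2.294 -3.43
v -2.212 -2.324 -2.052
v -3.871 -2.543 -3.424
v -2.221 -2.573 -2.047
v -3.819 -2.778 -3.492
v -2.169 -2.808 -2.114
v -3.713 -2.962 -3.623
v -2.063 -2.992 -2.246
v -3.569 -3.067 -3.798
v -1.919 -3.097 -2.421
v -3.409 -3.077 -3.99
v -1.759 -3.107 -2.612
v -3.258 -2.992 -4.169
v -1.607 -3.022 -2.791
v -3.138 -2.823 -4.309
v -1.488 -2.853 -2.931
v -3.068 -2.596 -4.388
v -1.418 -2.626 -3.01
f 1 12 6
f 1 6 2
f 1 2 8
f 1 8 11
f 1 11 12
f 2 6 10
f 6 12 5
f 12 11 3
f 11 8 7
f 8 2 9
f 4 10 5
f 4 5 3
f 4 3 7
f 4 7 9
f 4 9 10
f 5 10 6
f 3 5 12
f 7 3 11
f 9 7 8
f 10 9 2
f 14 13 17
f 14 17 15
f 15 17 18
f 15 18 16
f 17 13 19
f 17 19 18
f 18 19 20
f 18 20 16
f 19 13 21
f 19 21 20
f 20 21 22
f 20 22 16
f 21 13 23
f 21 23 22
f 22 23 24
f 22 24 16
f 23 13 25
f 23 25 24
f 24 25 26
f 24 26 16
f 25 13 27
f 25 27 26
f 26 27 28
f 26 28 16
f 27 13 29
f 27 29 28
f 28 29 30
f 28 30 16
f 29 13 31
f 29 31 30
f 30 31 32
f 30 32 16
f 31 13 33
f 31 33 32
f 32 33 34
f 32 34 16
f 33 13 35
f 33 35 34
f 34 35 36
f 34 36 16
f 35 13 37
f 35 37 36
f 36 37 38
f 36 38 16
f 37 13 39
f 37 39 38
f 38 39 40
f 38 40 16
f 39 13 41
f 39 41 40
f 40 41 42
f 40 42 16
f 41 13 43
f 41 43 42
f 42 43 44
f 42 44 16
f 43 13 45
f 43 45 44
f 44 45 46
f 44 46 16
f 45 13 14
f 45 14 46
f 46 14 15
f 46 15 16



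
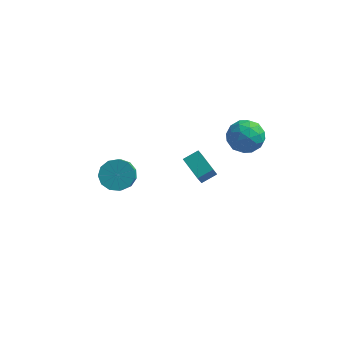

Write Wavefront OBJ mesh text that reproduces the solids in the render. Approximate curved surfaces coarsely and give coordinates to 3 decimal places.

v 1.784 -0.602 0.765
v 1.661 -0.99 1.511
v 0.703 0.471 1.144
v 0.58 0.084 1.89
v 2.48 -0.044 1.17
v 2.357 -0.431 1.916
v 1.399 1.03 1.549
v 1.276 0.642 2.295
v -3.733 2.432 -2.927
v -3.266 3.13 -2.347
v -2.94 1.685 -0.873
v -3.407 0.988 -1.453
v -3.823 3.148 -2.206
v -3.497 1.703 -0.732
v -4.351 2.939 -2.294
v -4.025 1.494 -0.819
v -4.683 2.57 -2.583
v -4.357 1.125 -1.108
v -4.713 2.156 -2.981
v -4.387 0.711 -1.507
v -4.432 1.831 -3.362
v -4.106 0.386 -1.888
v -3.929 1.696 -3.605
v -3.603 0.251 -2.131
v -3.364 1.795 -3.633
v -3.038 0.351 -2.159
v -2.916 2.097 -3.437
v -2.59 0.652 -1.962
v -2.727 2.505 -3.079
v -2.401 1.06 -1.604
v -2.858 2.89 -2.672
v -2.532 1.445 -1.198
v 3.498 3.453 1.082
v 4.36 3.142 1.752
v 2.32 2.578 2.188
v 3.182 2.267 2.858
v 2.869 3.357 2.805
v 3.597 3.898 2.122
v 3.083 1.822 1.818
v 3.811 2.363 1.135
v 4.103 2.134 2.208
v 3.971 3.082 2.818
v 2.709 2.638 1.122
v 2.577 3.586 1.732
v 4.032 3.375 1.32
v 2.648 2.345 2.62
v 2.464 2.986 2.589
v 2.97 2.803 2.983
v 3.584 3.819 1.537
v 4.09 3.636 1.931
v 3.214 3.762 2.55
v 2.59 2.084 2.009
v 3.096 1.901 2.403
v 3.71 2.917 0.957
v 4.216 2.734 1.351
v 3.466 1.958 1.39
v 4.388 2.599 1.982
v 3.696 2.084 2.632
v 3.637 1.823 2.02
v 4.065 2.141 1.619
v 4.31 3.156 2.34
v 3.618 2.642 2.991
v 3.434 3.283 2.959
v 3.862 3.601 2.558
v 4.159 2.564 2.608
v 3.062 3.078 0.949
v 2.37 2.564 1.6
v 2.818 2.119 1.382
v 3.246 2.437 0.981
v 2.984 3.636 1.308
v 2.292 3.121 1.958
v 2.615 3.579 2.321
v 3.043 3.897 1.92
v 2.521 3.156 1.332
f 2 4 1
f 5 2 1
f 1 4 3
f 3 5 1
f 2 8 4
f 6 2 5
f 6 8 2
f 4 8 3
f 7 5 3
f 3 8 7
f 7 6 5
f 8 6 7
f 10 9 13
f 10 13 11
f 11 13 14
f 11 14 12
f 13 9 15
f 13 15 14
f 14 15 16
f 14 16 12
f 15 9 17
f 15 17 16
f 16 17 18
f 16 18 12
f 17 9 19
f 17 19 18
f 18 19 20
f 18 20 12
f 19 9 21
f 19 21 20
f 20 21 22
f 20 22 12
f 21 9 23
f 21 23 22
f 22 23 24
f 22 24 12
f 23 9 25
f 23 25 24
f 24 25 26
f 24 26 12
f 25 9 27
f 25 27 26
f 26 27 28
f 26 28 12
f 27 9 29
f 27 29 28
f 28 29 30
f 28 30 12
f 29 9 31
f 29 31 30
f 30 31 32
f 30 32 12
f 31 9 10
f 31 10 32
f 32 10 11
f 32 11 12
f 33 70 49
f 70 44 73
f 49 73 38
f 70 73 49
f 33 49 45
f 49 38 50
f 45 50 34
f 49 50 45
f 33 45 54
f 45 34 55
f 54 55 40
f 45 55 54
f 33 54 66
f 54 40 69
f 66 69 43
f 54 69 66
f 33 66 70
f 66 43 74
f 70 74 44
f 66 74 70
f 34 50 61
f 50 38 64
f 61 64 42
f 50 64 61
f 38 73 51
f 73 44 72
f 51 72 37
f 73 72 51
f 44 74 71
f 74 43 67
f 71 67 35
f 74 67 71
f 43 69 68
f 69 40 56
f 68 56 39
f 69 56 68
f 40 55 60
f 55 34 57
f 60 57 41
f 55 57 60
f 36 62 48
f 62 42 63
f 48 63 37
f 62 63 48
f 36 48 46
f 48 37 47
f 46 47 35
f 48 47 46
f 36 46 53
f 46 35 52
f 53 52 39
f 46 52 53
f 36 53 58
f 53 39 59
f 58 59 41
f 53 59 58
f 36 58 62
f 58 41 65
f 62 65 42
f 58 65 62
f 37 63 51
f 63 42 64
f 51 64 38
f 63 64 51
f 35 47 71
f 47 37 72
f 71 72 44
f 47 72 71
f 39 52 68
f 52 35 67
f 68 67 43
f 52 67 68
f 41 59 60
f 59 39 56
f 60 56 40
f 59 56 60
f 42 65 61
f 65 41 57
f 61 57 34
f 65 57 61

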